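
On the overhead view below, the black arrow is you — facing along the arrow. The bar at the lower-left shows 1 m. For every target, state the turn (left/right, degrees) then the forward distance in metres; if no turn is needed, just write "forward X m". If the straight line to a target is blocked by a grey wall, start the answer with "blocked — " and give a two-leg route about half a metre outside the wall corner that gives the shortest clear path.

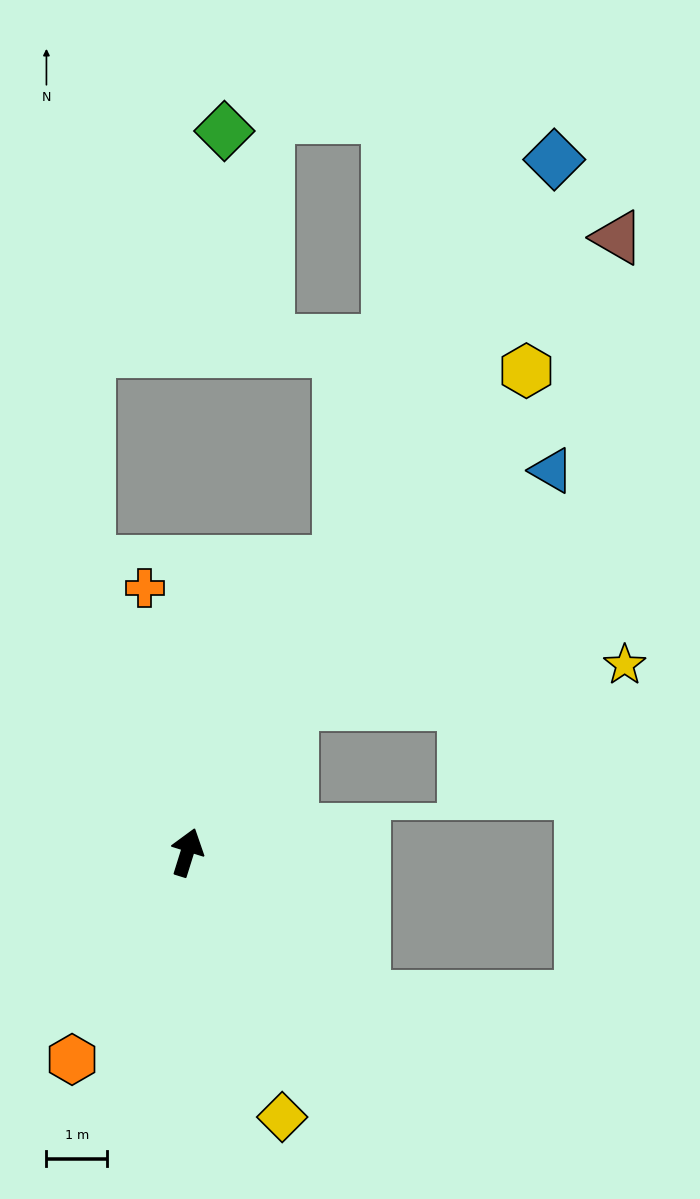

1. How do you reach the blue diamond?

turn right 11°, forward 13.0 m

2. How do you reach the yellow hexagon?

turn right 18°, forward 9.7 m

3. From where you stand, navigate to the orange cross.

turn left 26°, forward 4.4 m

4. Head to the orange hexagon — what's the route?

turn left 168°, forward 3.9 m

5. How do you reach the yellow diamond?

turn right 143°, forward 4.6 m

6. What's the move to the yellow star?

blocked — turn right 18°, forward 3.0 m, then turn right 48°, forward 5.5 m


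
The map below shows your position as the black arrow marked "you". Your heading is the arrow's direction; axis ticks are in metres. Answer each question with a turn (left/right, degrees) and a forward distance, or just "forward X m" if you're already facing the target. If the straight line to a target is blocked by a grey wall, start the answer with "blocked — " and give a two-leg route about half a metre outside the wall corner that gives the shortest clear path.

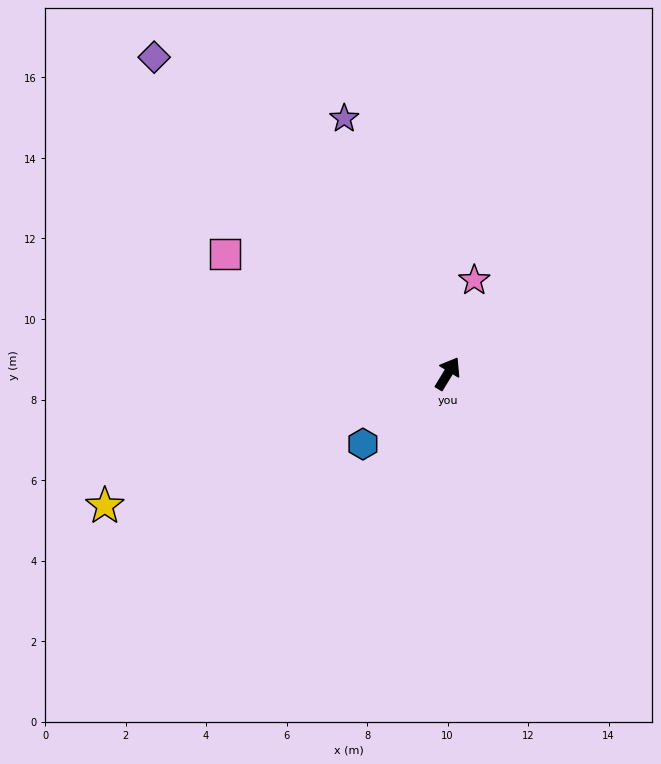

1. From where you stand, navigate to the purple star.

turn left 53°, forward 6.8 m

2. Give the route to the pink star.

turn left 15°, forward 2.4 m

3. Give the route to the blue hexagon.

turn left 161°, forward 2.7 m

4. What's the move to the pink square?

turn left 93°, forward 6.3 m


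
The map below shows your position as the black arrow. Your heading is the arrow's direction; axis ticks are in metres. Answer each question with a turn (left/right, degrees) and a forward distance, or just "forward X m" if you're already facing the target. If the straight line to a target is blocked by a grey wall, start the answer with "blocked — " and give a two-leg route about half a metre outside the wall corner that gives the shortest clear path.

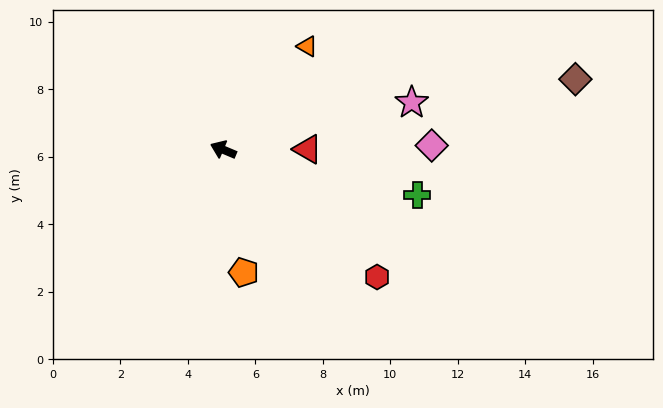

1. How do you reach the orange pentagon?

turn left 122°, forward 3.7 m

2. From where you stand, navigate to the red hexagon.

turn left 163°, forward 5.9 m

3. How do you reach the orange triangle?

turn right 106°, forward 3.9 m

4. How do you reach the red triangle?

turn right 157°, forward 2.5 m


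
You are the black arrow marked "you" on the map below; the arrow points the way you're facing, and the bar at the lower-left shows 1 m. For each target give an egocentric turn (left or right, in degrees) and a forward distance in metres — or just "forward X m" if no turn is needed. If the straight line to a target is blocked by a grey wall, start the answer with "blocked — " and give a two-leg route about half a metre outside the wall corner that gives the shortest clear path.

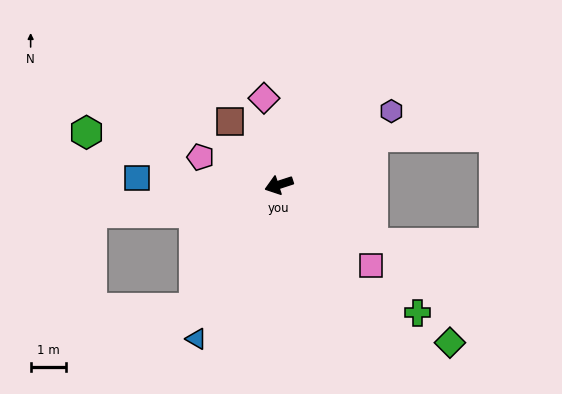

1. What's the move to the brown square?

turn right 70°, forward 2.3 m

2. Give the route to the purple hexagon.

turn right 165°, forward 3.8 m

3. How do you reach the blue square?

turn right 21°, forward 4.0 m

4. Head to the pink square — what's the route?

turn left 121°, forward 3.4 m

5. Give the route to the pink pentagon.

turn right 37°, forward 2.3 m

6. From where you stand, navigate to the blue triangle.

turn left 44°, forward 4.9 m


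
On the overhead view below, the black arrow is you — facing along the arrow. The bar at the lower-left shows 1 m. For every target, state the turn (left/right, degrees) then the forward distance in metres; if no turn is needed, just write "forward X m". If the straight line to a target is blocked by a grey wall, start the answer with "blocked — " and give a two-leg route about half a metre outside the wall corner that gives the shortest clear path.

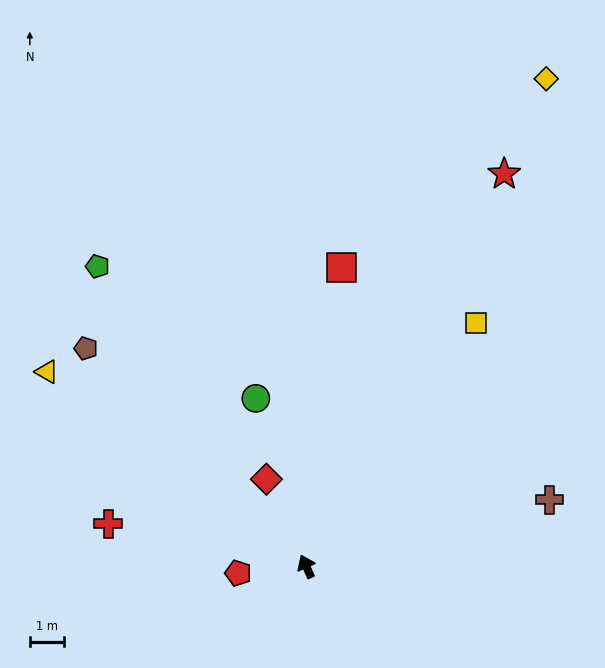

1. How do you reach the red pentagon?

turn left 72°, forward 2.0 m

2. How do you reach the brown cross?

turn right 99°, forward 7.4 m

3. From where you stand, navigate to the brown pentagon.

turn left 21°, forward 9.0 m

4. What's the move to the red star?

turn right 51°, forward 12.8 m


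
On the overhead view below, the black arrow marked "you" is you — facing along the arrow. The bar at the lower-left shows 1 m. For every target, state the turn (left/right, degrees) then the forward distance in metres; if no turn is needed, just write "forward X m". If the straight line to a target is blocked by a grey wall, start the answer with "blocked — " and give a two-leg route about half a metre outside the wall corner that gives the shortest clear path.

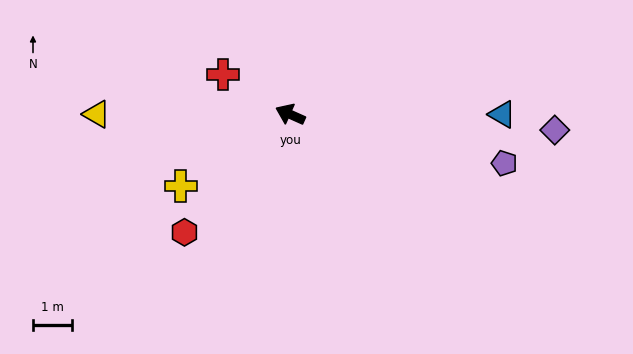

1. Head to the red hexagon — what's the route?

turn left 72°, forward 4.0 m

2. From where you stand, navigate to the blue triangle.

turn right 156°, forward 5.4 m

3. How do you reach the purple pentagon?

turn right 169°, forward 5.6 m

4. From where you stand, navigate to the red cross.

turn right 7°, forward 2.0 m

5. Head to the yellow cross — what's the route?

turn left 57°, forward 3.3 m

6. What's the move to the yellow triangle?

turn left 24°, forward 4.9 m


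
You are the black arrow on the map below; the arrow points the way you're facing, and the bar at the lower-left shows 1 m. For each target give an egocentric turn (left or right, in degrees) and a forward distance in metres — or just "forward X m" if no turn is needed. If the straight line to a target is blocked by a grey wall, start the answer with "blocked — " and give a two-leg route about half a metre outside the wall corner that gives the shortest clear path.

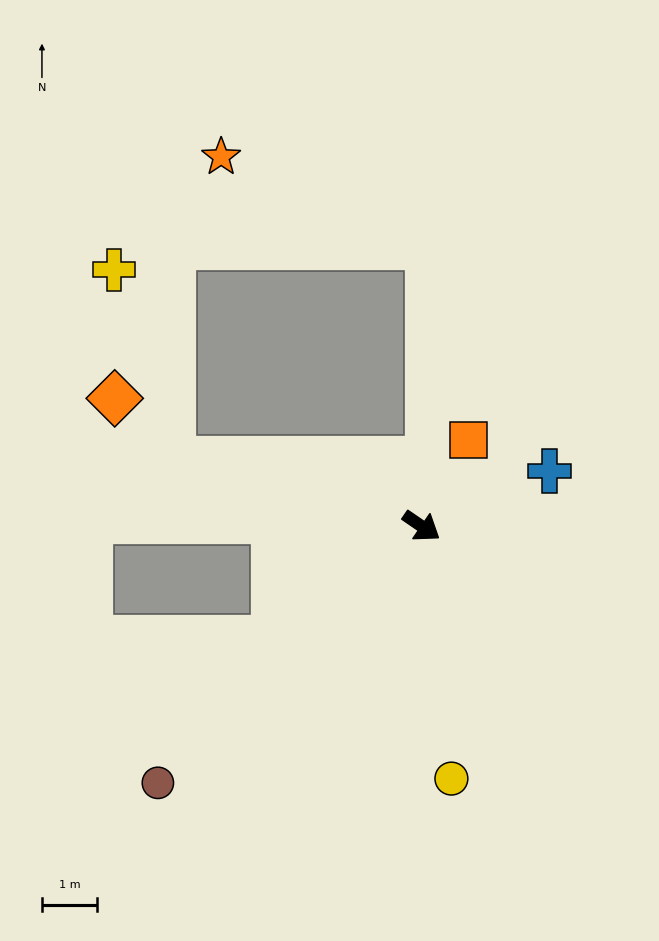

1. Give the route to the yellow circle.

turn right 49°, forward 4.6 m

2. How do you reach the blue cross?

turn left 58°, forward 2.5 m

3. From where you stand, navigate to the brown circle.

turn right 101°, forward 6.7 m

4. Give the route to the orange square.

turn left 96°, forward 1.8 m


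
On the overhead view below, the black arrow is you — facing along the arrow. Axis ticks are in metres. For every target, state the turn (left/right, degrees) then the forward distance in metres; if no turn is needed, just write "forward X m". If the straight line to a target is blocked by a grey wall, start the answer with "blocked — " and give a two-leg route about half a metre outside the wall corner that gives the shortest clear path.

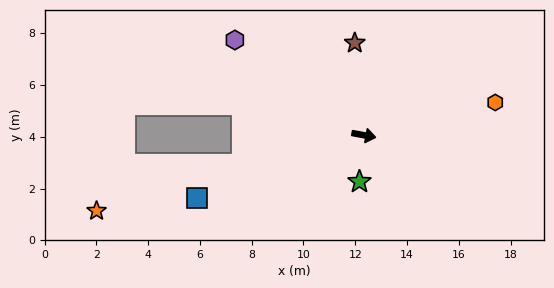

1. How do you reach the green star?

turn right 85°, forward 1.8 m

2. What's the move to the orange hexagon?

turn left 25°, forward 5.2 m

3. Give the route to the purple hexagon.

turn left 154°, forward 6.2 m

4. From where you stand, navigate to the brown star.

turn left 106°, forward 3.6 m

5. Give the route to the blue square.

turn right 149°, forward 6.9 m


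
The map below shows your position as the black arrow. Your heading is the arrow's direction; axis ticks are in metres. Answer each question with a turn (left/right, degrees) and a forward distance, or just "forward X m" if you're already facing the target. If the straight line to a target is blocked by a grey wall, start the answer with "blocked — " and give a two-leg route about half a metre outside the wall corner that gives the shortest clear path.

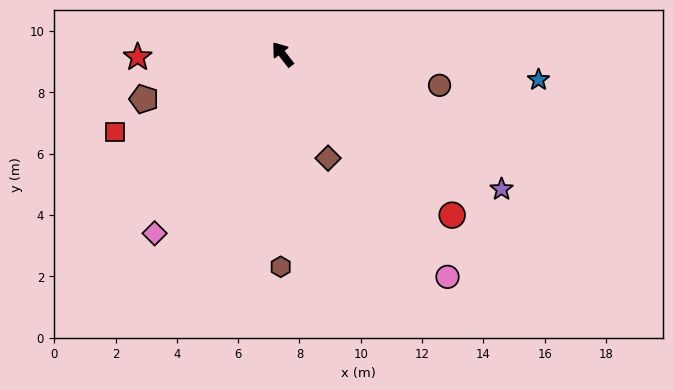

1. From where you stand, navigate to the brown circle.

turn right 139°, forward 5.2 m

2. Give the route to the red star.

turn left 53°, forward 4.7 m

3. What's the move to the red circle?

turn right 171°, forward 7.6 m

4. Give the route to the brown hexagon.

turn left 142°, forward 6.9 m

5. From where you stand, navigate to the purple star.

turn right 159°, forward 8.4 m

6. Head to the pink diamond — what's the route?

turn left 107°, forward 7.2 m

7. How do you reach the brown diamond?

turn left 166°, forward 3.7 m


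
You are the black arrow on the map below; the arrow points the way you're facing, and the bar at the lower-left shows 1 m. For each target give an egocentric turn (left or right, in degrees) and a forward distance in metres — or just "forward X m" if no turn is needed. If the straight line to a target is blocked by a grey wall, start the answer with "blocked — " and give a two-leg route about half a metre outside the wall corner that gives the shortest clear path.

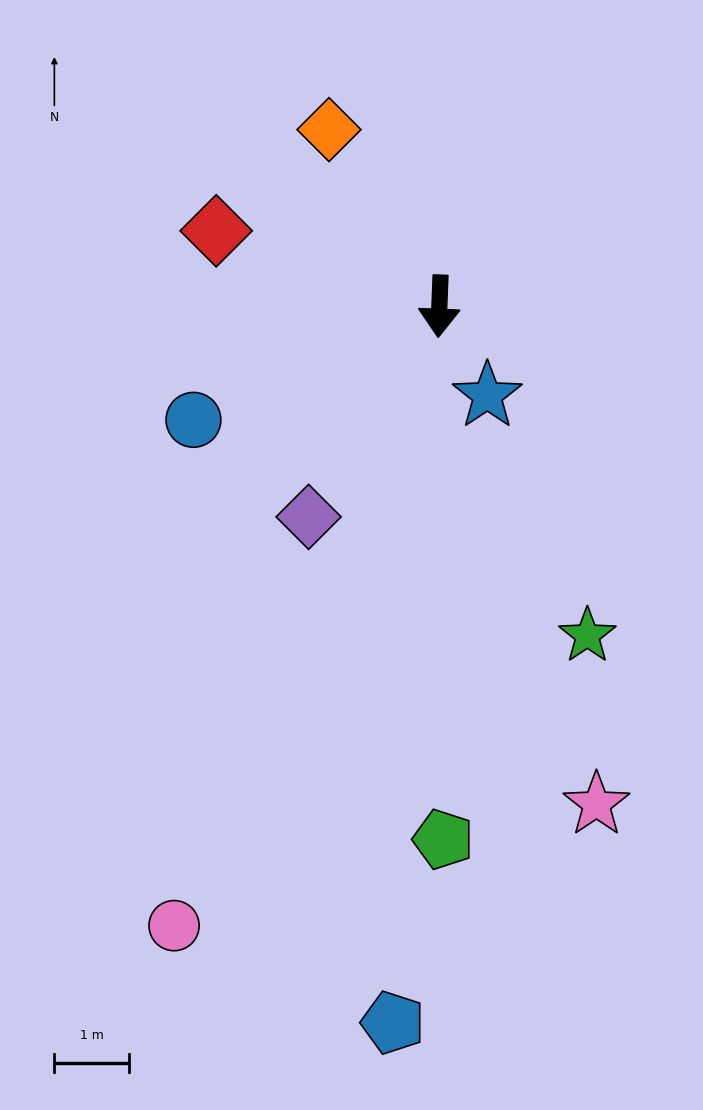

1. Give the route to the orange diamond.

turn right 146°, forward 2.8 m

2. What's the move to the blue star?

turn left 30°, forward 1.4 m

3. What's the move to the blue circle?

turn right 63°, forward 3.7 m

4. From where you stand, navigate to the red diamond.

turn right 107°, forward 3.2 m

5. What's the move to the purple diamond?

turn right 30°, forward 3.3 m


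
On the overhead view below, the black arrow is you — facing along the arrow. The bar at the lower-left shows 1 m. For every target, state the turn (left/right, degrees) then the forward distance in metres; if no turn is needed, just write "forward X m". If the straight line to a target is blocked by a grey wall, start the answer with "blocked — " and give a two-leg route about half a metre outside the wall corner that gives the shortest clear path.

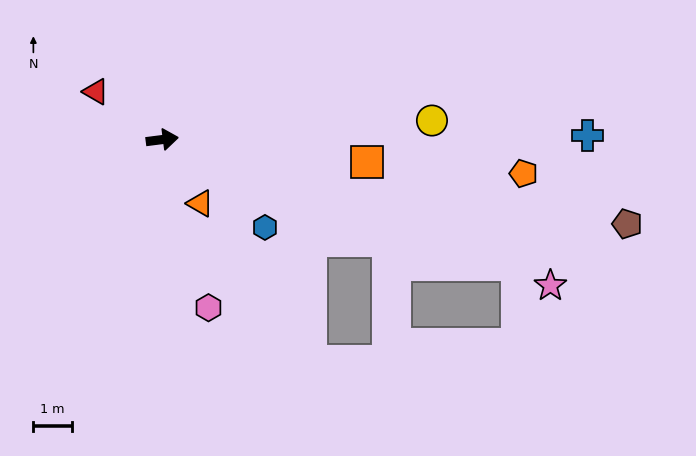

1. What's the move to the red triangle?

turn left 137°, forward 2.1 m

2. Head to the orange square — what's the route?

turn right 13°, forward 5.3 m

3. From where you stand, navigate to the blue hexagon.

turn right 48°, forward 3.5 m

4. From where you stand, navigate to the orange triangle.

turn right 66°, forward 1.9 m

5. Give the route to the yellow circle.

turn right 3°, forward 7.0 m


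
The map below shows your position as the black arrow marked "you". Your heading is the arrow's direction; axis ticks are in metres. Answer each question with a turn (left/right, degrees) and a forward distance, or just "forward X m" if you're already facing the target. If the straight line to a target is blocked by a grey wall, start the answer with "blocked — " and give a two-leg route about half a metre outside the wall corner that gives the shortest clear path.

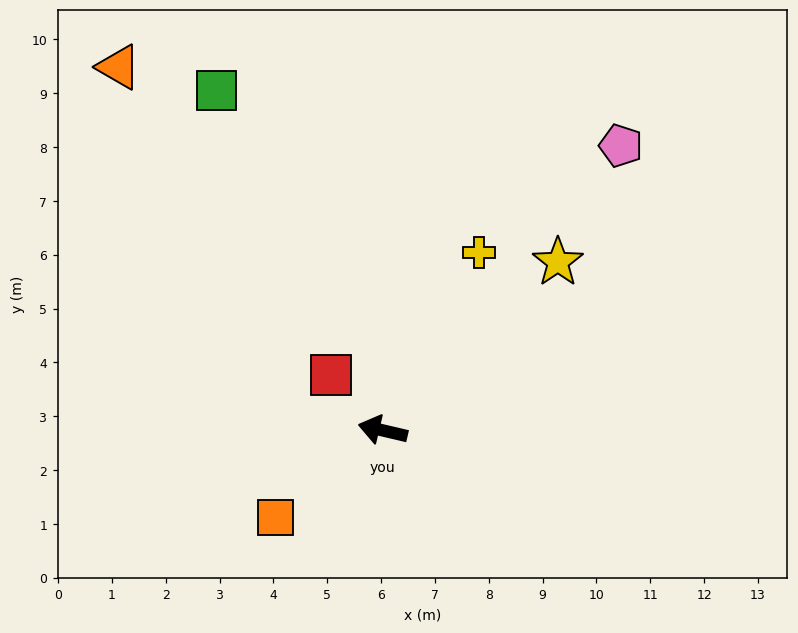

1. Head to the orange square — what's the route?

turn left 52°, forward 2.6 m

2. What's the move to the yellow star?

turn right 123°, forward 4.5 m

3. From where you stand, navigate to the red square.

turn right 34°, forward 1.4 m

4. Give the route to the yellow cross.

turn right 105°, forward 3.8 m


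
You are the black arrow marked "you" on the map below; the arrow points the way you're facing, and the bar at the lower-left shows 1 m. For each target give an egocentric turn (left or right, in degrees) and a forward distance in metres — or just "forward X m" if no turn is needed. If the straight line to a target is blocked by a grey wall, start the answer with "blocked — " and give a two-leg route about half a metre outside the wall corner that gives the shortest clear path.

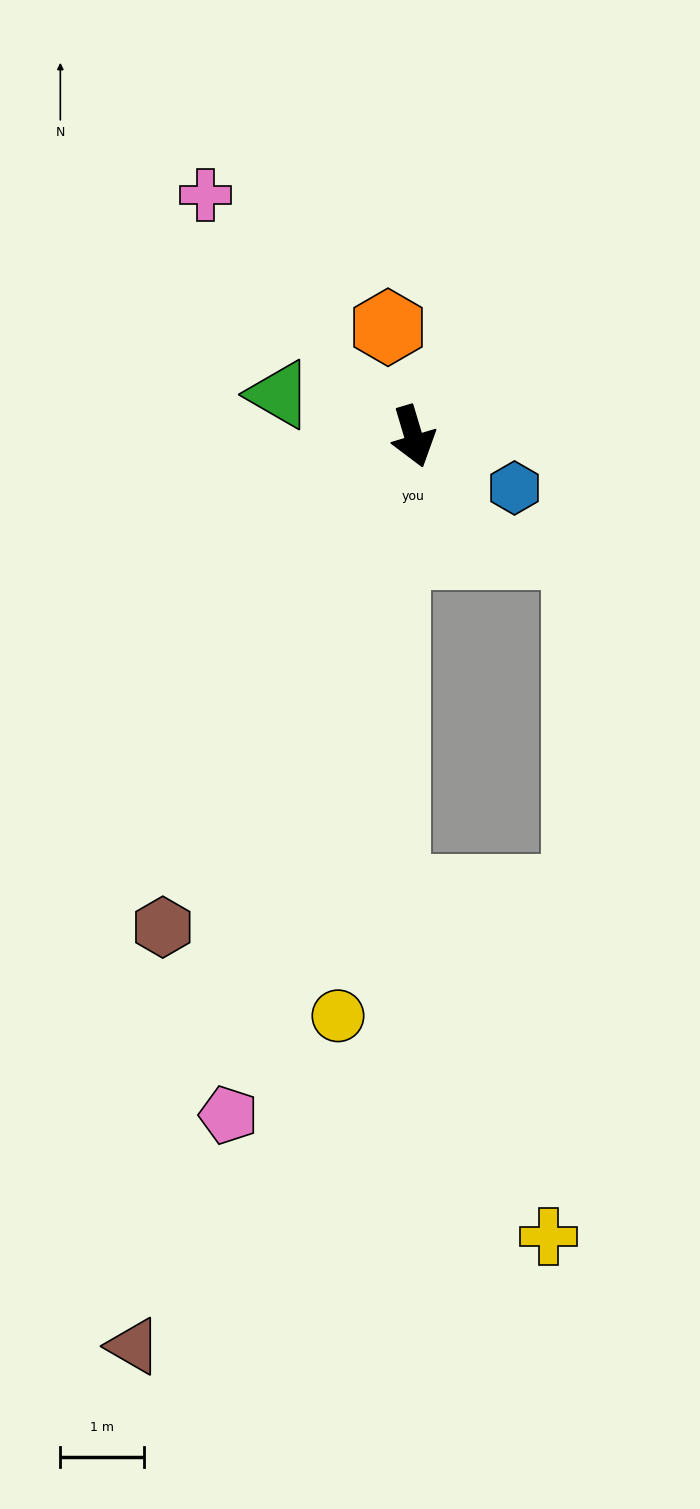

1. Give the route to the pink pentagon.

turn right 32°, forward 8.4 m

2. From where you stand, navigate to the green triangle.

turn right 124°, forward 1.7 m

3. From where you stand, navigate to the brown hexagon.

turn right 44°, forward 6.6 m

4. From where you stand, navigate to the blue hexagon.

turn left 46°, forward 1.4 m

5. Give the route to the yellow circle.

turn right 24°, forward 7.0 m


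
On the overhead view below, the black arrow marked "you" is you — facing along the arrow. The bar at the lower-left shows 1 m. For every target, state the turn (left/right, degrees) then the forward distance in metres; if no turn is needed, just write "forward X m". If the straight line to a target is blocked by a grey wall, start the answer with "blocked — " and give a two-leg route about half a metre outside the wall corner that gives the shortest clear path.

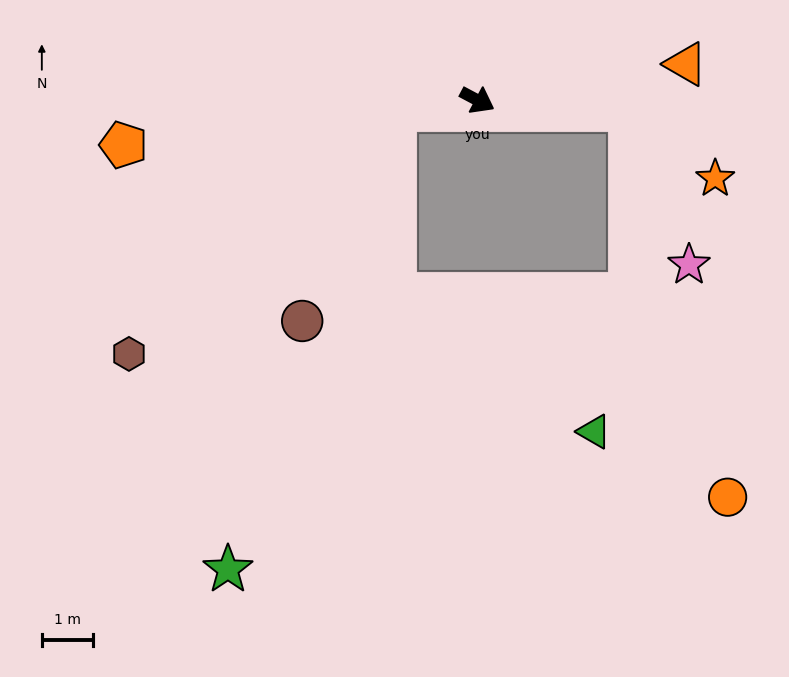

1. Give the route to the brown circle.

blocked — turn right 145°, forward 1.6 m, then turn left 59°, forward 4.5 m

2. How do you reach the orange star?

blocked — turn left 24°, forward 3.0 m, then turn right 35°, forward 2.1 m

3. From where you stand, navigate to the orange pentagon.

turn right 145°, forward 7.0 m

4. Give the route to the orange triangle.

turn left 38°, forward 4.1 m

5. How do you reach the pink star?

blocked — turn left 24°, forward 3.0 m, then turn right 65°, forward 3.3 m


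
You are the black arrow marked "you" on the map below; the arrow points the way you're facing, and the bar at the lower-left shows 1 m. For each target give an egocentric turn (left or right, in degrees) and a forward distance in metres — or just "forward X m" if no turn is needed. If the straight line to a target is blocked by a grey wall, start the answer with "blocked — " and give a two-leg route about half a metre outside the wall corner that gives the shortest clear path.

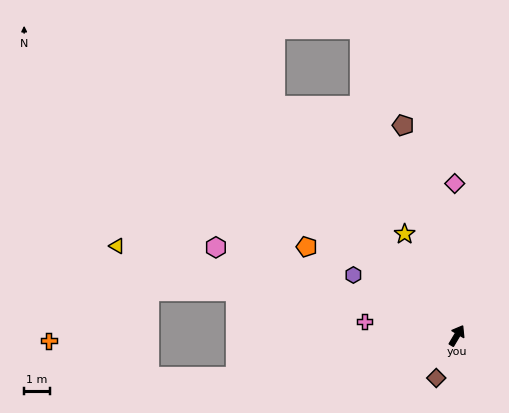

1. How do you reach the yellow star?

turn left 58°, forward 4.5 m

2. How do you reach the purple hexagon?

turn left 90°, forward 4.7 m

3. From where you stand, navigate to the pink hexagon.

turn left 101°, forward 10.1 m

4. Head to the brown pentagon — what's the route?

turn left 45°, forward 8.6 m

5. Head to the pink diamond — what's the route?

turn left 32°, forward 6.0 m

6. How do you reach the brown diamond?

turn right 175°, forward 1.9 m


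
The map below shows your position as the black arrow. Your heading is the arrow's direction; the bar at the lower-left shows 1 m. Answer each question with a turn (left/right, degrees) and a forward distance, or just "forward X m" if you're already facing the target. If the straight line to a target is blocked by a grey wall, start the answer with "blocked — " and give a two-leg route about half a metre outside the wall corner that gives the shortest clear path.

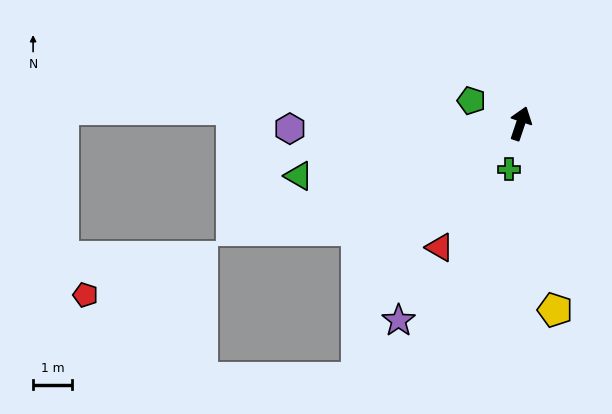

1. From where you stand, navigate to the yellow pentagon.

turn right 151°, forward 4.9 m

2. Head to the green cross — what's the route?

turn right 176°, forward 1.2 m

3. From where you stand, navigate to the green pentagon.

turn left 84°, forward 1.4 m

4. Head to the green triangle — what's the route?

turn left 122°, forward 5.9 m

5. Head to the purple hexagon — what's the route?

turn left 110°, forward 6.0 m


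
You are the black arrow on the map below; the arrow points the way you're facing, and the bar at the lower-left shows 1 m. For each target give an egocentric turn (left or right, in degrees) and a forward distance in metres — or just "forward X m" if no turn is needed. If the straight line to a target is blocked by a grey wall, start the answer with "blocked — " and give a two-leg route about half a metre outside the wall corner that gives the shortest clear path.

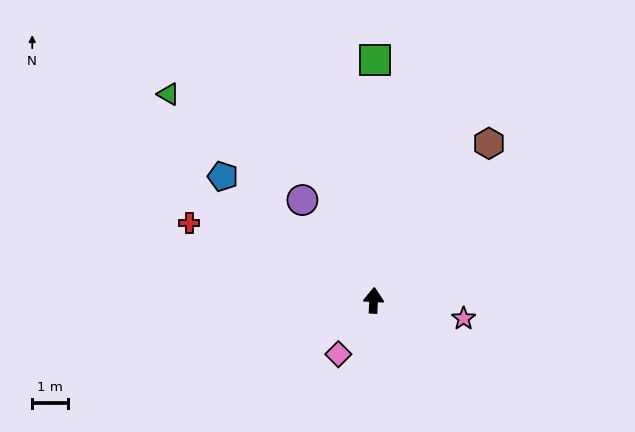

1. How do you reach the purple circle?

turn left 38°, forward 3.4 m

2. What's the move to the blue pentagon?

turn left 54°, forward 5.4 m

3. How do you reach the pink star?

turn right 98°, forward 2.6 m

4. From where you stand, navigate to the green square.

turn left 3°, forward 6.7 m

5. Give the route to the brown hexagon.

turn right 33°, forward 5.4 m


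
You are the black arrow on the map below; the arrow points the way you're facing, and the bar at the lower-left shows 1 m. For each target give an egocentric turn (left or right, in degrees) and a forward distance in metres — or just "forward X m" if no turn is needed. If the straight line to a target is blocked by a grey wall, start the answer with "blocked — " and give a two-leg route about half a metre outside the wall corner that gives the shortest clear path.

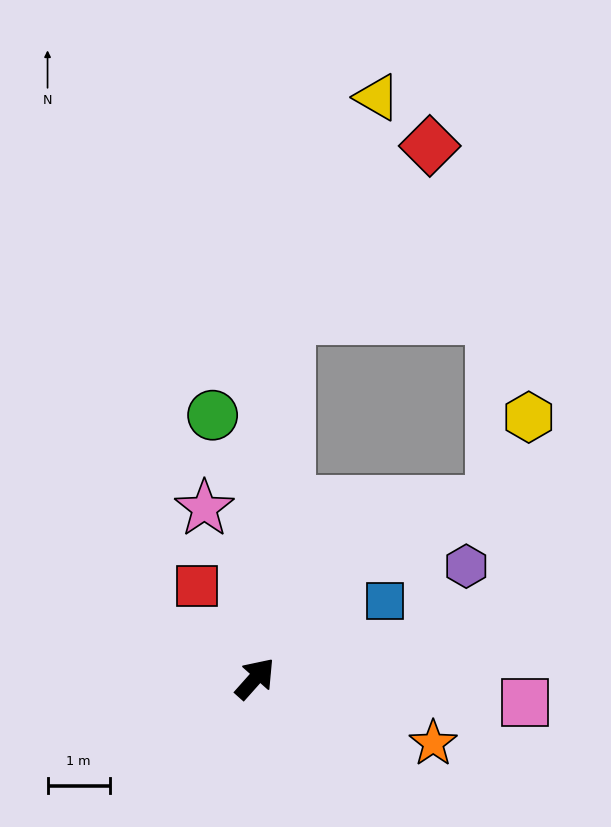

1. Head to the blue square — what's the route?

turn right 17°, forward 2.4 m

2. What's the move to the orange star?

turn right 68°, forward 3.0 m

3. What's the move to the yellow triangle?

blocked — turn left 36°, forward 5.8 m, then turn right 16°, forward 3.8 m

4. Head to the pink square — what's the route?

turn right 53°, forward 4.4 m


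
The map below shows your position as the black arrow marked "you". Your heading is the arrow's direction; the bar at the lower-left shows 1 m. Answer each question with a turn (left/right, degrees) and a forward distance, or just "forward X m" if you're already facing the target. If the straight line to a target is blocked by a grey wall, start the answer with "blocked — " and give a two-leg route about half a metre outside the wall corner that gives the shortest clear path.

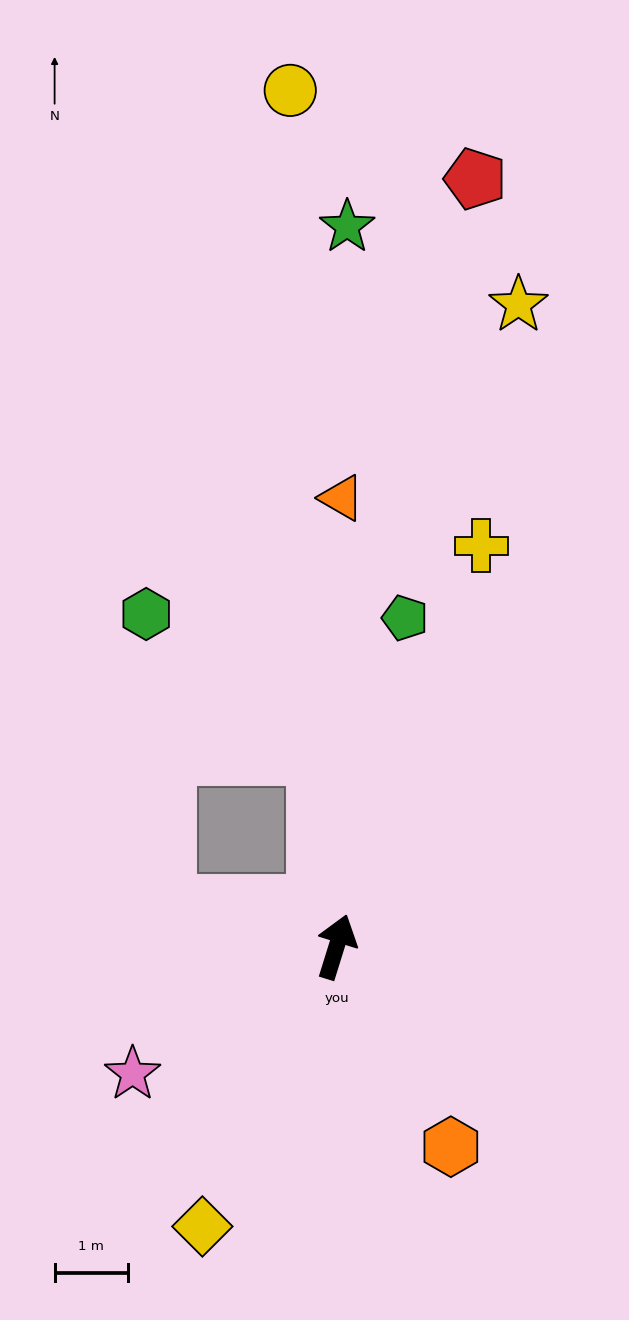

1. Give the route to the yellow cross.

turn right 3°, forward 5.8 m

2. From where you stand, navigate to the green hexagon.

blocked — turn left 23°, forward 2.6 m, then turn left 45°, forward 3.0 m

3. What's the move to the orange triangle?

turn left 17°, forward 6.1 m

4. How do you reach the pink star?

turn left 139°, forward 3.3 m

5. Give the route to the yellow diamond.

turn left 172°, forward 4.2 m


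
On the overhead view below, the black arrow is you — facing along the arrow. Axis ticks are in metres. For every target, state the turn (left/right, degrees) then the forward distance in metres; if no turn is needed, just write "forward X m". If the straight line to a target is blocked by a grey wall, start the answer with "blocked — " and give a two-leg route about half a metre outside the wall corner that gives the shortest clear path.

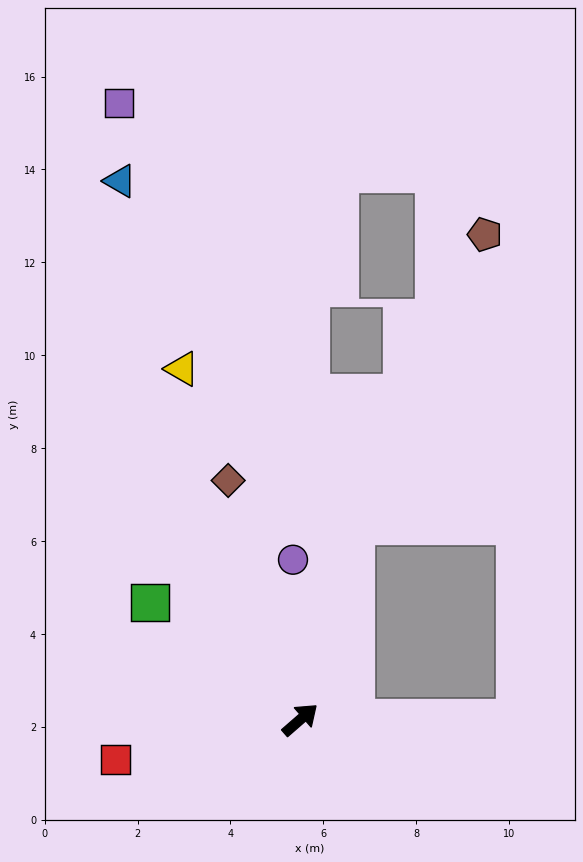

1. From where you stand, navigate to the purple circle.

turn left 52°, forward 3.4 m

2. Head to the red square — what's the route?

turn left 151°, forward 4.1 m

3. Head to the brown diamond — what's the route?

turn left 66°, forward 5.4 m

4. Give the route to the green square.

turn left 101°, forward 4.1 m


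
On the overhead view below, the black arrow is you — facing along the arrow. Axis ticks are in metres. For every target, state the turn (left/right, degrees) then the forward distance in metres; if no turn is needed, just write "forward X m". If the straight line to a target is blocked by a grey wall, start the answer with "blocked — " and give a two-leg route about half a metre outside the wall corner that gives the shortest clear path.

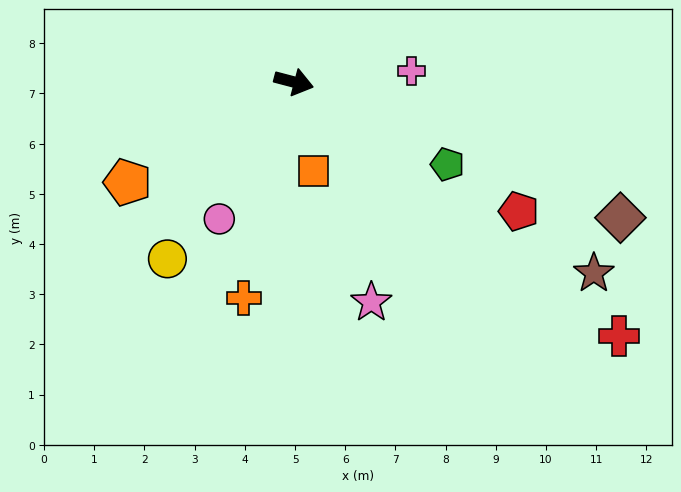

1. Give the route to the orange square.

turn right 63°, forward 1.8 m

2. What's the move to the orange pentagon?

turn right 134°, forward 3.9 m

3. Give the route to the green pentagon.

turn right 14°, forward 3.5 m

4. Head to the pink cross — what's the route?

turn left 20°, forward 2.4 m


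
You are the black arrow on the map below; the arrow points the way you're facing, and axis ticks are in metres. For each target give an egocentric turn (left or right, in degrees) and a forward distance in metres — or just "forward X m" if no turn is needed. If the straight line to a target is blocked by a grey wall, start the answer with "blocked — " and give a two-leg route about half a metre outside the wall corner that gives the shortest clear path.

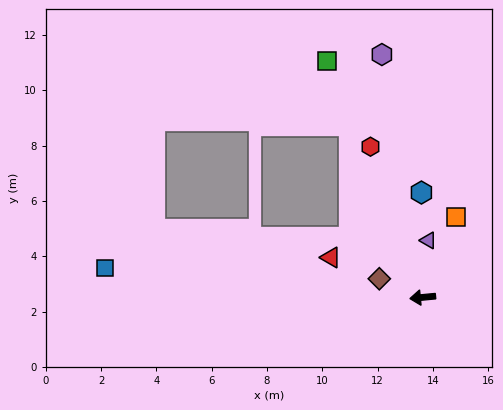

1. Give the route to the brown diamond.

turn right 29°, forward 1.7 m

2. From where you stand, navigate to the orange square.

turn right 118°, forward 3.1 m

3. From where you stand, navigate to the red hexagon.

turn right 76°, forward 5.8 m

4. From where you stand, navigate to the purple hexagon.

turn right 86°, forward 8.9 m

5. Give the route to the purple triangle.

turn right 101°, forward 2.1 m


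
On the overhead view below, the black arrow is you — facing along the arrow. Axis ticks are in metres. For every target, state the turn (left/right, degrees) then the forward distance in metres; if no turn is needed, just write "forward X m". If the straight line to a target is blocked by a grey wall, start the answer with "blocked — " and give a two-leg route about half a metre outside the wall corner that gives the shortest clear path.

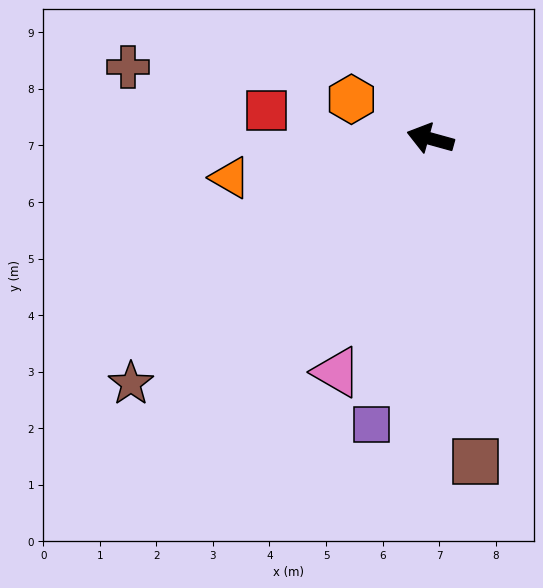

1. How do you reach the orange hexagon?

turn right 11°, forward 1.6 m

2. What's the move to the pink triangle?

turn left 84°, forward 4.4 m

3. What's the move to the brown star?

turn left 55°, forward 6.8 m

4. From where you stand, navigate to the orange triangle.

turn left 26°, forward 3.6 m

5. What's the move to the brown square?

turn left 113°, forward 5.8 m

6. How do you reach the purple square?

turn left 94°, forward 5.1 m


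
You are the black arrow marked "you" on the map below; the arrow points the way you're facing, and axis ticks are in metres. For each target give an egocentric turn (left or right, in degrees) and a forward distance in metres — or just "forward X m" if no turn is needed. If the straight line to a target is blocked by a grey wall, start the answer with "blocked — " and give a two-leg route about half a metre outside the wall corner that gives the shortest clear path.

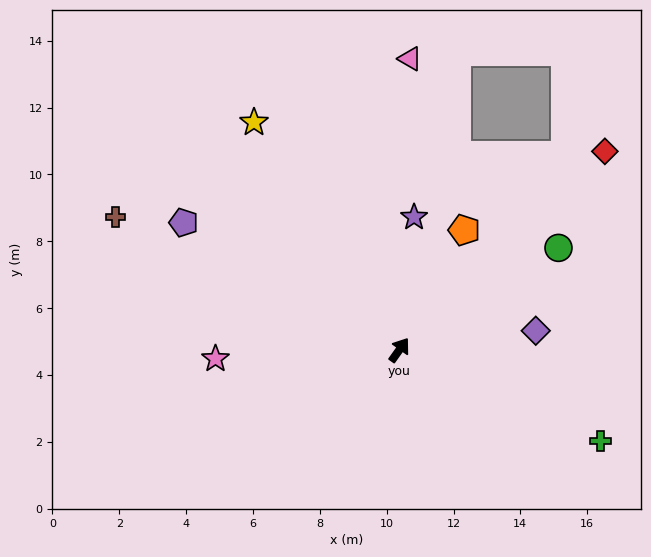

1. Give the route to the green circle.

turn right 22°, forward 5.7 m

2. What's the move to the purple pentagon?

turn left 95°, forward 7.5 m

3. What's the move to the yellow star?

turn left 68°, forward 8.1 m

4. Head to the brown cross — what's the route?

turn left 100°, forward 9.4 m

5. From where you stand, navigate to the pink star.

turn left 128°, forward 5.5 m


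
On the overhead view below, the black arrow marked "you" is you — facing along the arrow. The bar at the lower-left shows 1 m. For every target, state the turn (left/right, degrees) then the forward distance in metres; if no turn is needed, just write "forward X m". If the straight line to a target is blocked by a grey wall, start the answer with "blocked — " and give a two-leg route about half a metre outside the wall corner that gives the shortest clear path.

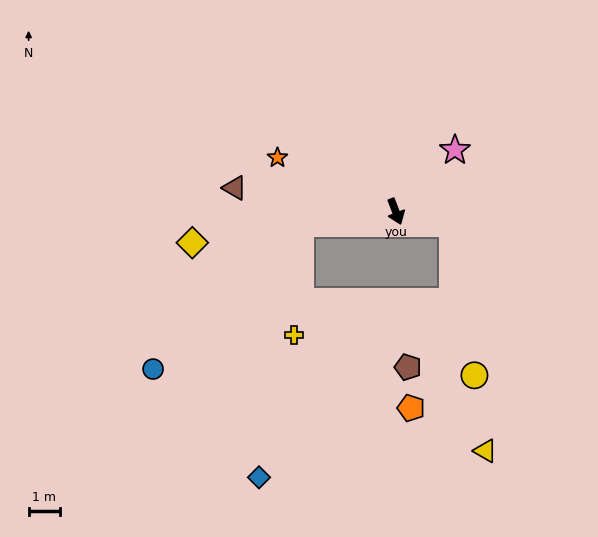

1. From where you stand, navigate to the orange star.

turn right 135°, forward 4.2 m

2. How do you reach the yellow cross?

blocked — turn right 103°, forward 3.1 m, then turn left 78°, forward 3.6 m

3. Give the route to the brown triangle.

turn right 119°, forward 5.2 m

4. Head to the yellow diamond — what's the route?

turn right 102°, forward 6.6 m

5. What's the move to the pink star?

turn left 115°, forward 2.7 m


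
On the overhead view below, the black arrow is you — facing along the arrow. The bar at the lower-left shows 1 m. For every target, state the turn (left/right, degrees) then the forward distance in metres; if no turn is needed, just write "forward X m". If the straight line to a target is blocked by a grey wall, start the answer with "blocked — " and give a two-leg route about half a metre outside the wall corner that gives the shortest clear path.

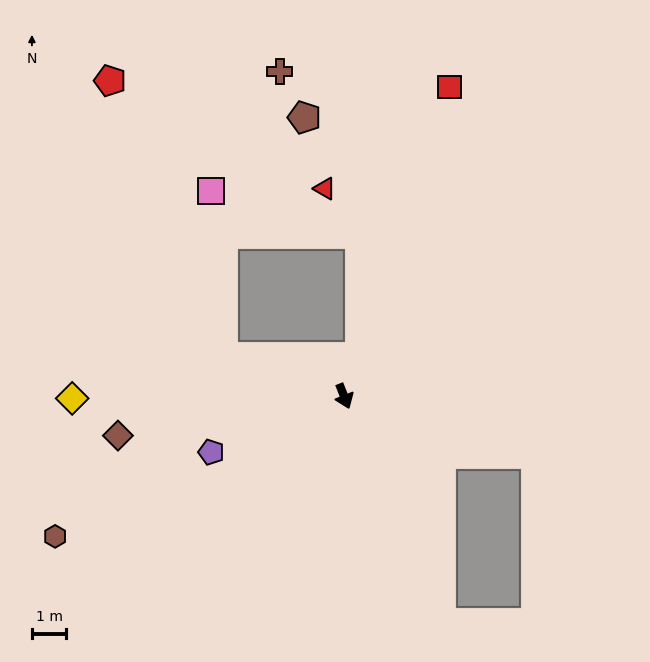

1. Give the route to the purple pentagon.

turn right 89°, forward 4.2 m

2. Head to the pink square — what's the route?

blocked — turn right 130°, forward 3.7 m, then turn right 67°, forward 4.8 m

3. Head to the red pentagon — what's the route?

blocked — turn right 130°, forward 3.7 m, then turn right 49°, forward 8.6 m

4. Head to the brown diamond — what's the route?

turn right 102°, forward 6.6 m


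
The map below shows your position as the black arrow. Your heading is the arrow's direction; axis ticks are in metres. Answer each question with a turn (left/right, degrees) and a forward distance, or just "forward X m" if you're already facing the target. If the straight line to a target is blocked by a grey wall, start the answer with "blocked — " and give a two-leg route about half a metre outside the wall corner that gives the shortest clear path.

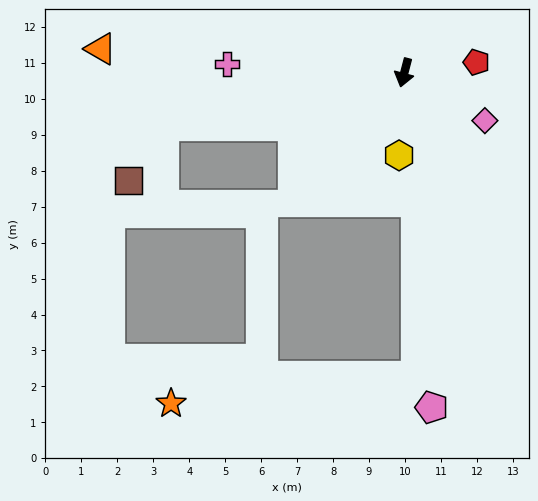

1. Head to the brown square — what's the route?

blocked — turn right 63°, forward 6.9 m, then turn left 44°, forward 1.8 m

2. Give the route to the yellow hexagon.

turn left 11°, forward 2.3 m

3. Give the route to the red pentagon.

turn left 113°, forward 2.0 m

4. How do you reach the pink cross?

turn right 78°, forward 4.9 m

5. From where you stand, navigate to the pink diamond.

turn left 74°, forward 2.6 m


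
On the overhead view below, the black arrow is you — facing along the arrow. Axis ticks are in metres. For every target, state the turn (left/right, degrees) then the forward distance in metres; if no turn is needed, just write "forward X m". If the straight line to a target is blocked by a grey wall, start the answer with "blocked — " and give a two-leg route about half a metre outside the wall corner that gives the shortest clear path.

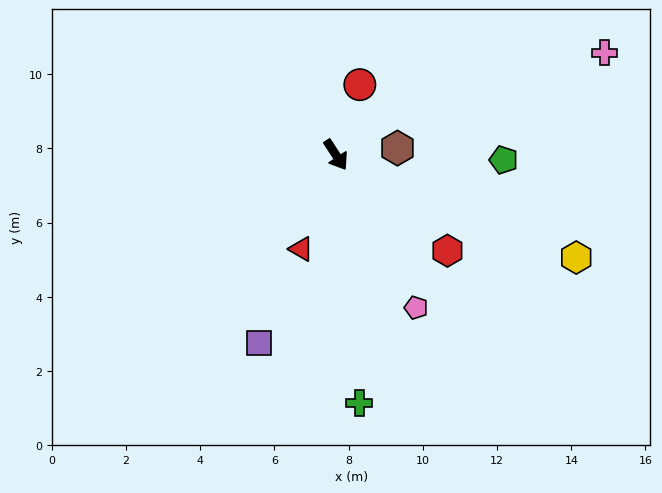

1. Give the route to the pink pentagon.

turn right 5°, forward 4.7 m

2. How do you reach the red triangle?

turn right 53°, forward 2.7 m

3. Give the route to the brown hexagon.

turn left 63°, forward 1.7 m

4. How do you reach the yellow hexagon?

turn left 34°, forward 7.0 m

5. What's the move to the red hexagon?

turn left 16°, forward 4.0 m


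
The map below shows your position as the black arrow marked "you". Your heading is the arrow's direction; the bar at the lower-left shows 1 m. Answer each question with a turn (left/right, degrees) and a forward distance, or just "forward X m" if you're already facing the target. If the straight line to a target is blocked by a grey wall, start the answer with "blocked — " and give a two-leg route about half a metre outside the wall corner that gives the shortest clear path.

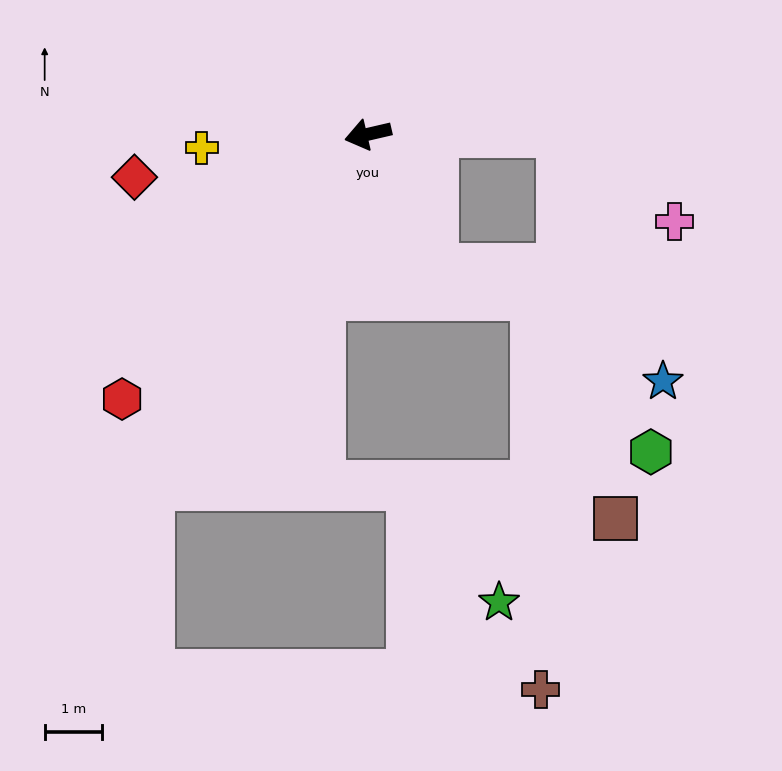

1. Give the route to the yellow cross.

turn right 8°, forward 2.9 m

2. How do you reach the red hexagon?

turn left 34°, forward 6.3 m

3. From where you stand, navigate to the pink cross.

blocked — turn left 167°, forward 3.4 m, then turn right 38°, forward 2.5 m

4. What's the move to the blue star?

blocked — turn left 167°, forward 3.4 m, then turn right 68°, forward 4.7 m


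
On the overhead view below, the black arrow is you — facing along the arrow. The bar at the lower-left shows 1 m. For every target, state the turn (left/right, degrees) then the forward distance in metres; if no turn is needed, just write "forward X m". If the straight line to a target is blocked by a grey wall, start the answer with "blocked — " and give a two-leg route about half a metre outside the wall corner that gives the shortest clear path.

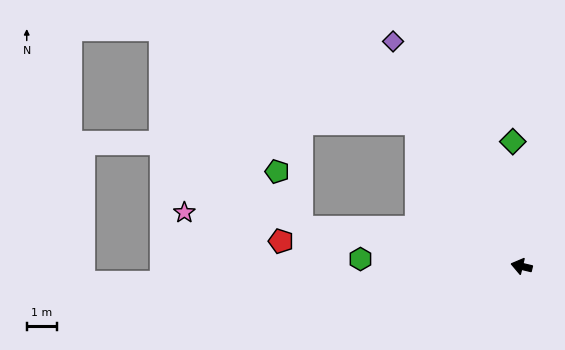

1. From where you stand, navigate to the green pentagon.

blocked — turn left 4°, forward 7.5 m, then turn right 59°, forward 2.0 m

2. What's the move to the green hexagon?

turn left 11°, forward 5.4 m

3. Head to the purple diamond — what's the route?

turn right 47°, forward 8.7 m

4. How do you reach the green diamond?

turn right 73°, forward 4.2 m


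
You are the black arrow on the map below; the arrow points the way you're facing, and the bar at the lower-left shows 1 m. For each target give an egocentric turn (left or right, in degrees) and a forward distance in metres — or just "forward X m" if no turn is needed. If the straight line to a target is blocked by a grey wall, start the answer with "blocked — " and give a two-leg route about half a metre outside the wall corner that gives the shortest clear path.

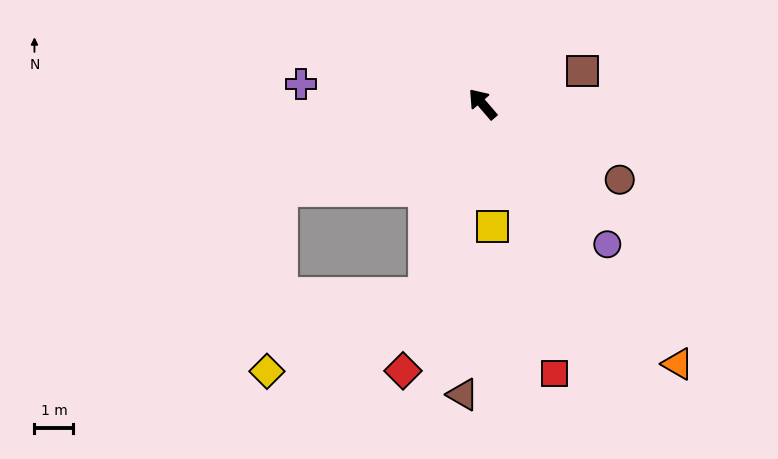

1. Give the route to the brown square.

turn right 113°, forward 2.7 m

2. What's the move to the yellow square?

turn left 144°, forward 3.2 m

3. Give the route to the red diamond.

turn left 123°, forward 7.2 m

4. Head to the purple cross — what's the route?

turn left 43°, forward 4.7 m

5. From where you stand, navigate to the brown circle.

turn right 160°, forward 4.0 m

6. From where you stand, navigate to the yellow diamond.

blocked — turn left 122°, forward 5.1 m, then turn right 46°, forward 4.5 m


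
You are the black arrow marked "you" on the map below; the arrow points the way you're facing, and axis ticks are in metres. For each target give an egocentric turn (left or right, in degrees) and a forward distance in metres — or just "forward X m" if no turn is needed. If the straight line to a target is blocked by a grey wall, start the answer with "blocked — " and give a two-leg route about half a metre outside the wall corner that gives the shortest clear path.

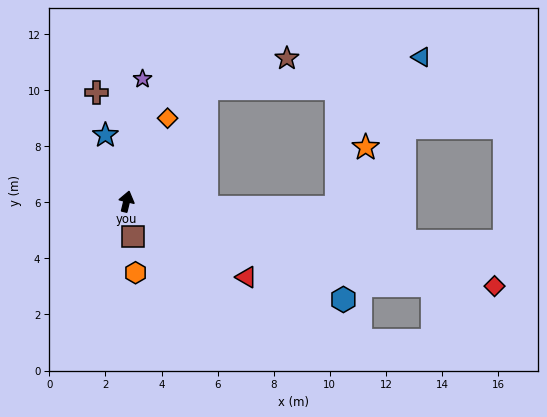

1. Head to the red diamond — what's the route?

turn right 89°, forward 13.5 m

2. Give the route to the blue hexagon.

turn right 101°, forward 8.5 m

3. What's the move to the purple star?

turn left 6°, forward 4.4 m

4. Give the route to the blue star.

turn left 31°, forward 2.5 m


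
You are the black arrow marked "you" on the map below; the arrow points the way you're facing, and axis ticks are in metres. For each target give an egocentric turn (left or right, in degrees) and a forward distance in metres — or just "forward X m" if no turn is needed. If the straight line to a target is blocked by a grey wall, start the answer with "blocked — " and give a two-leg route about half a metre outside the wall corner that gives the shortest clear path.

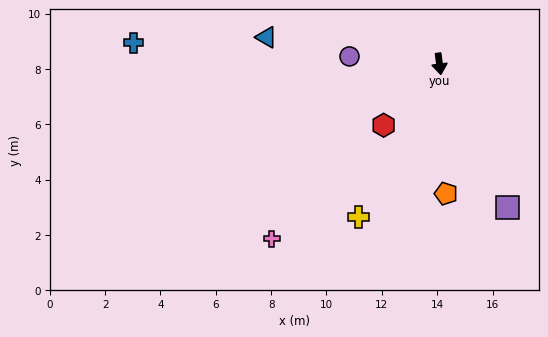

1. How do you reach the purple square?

turn left 18°, forward 5.8 m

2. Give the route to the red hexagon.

turn right 50°, forward 3.0 m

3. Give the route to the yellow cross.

turn right 35°, forward 6.3 m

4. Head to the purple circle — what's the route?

turn right 102°, forward 3.3 m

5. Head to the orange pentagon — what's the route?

turn right 5°, forward 4.7 m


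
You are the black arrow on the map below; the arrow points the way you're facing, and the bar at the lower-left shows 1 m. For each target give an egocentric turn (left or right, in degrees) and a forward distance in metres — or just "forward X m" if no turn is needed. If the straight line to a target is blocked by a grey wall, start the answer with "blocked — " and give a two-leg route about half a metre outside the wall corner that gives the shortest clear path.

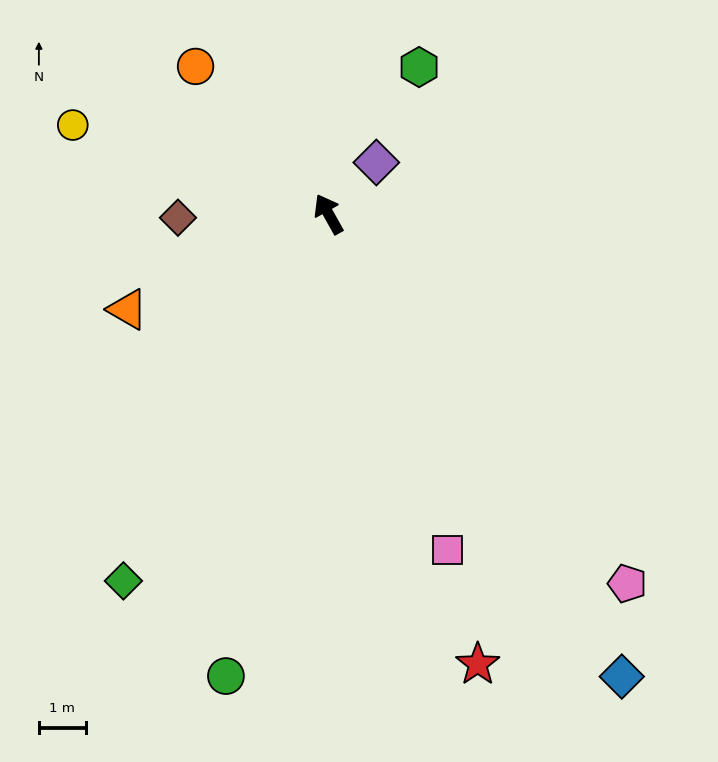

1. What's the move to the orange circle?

turn left 13°, forward 4.2 m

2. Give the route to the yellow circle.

turn left 42°, forward 5.8 m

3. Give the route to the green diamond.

turn left 122°, forward 9.0 m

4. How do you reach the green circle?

turn left 138°, forward 10.1 m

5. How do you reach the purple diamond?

turn right 72°, forward 1.5 m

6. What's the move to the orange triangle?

turn left 86°, forward 4.7 m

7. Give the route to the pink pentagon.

turn right 170°, forward 10.1 m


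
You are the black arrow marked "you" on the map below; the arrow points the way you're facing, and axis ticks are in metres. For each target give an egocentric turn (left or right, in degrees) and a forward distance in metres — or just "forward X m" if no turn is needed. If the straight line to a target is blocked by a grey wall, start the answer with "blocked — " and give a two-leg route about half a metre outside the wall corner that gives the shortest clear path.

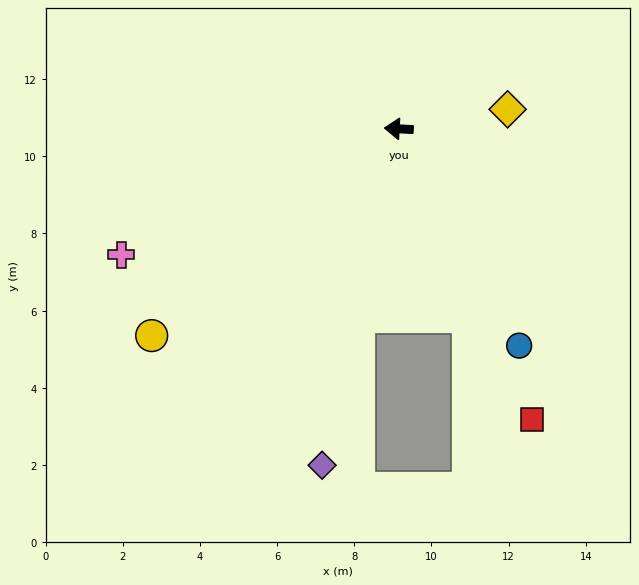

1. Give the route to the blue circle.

turn left 122°, forward 6.4 m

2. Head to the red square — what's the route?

turn left 118°, forward 8.3 m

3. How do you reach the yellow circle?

turn left 43°, forward 8.3 m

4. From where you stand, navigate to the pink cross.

turn left 28°, forward 7.9 m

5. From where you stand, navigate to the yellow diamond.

turn right 167°, forward 2.9 m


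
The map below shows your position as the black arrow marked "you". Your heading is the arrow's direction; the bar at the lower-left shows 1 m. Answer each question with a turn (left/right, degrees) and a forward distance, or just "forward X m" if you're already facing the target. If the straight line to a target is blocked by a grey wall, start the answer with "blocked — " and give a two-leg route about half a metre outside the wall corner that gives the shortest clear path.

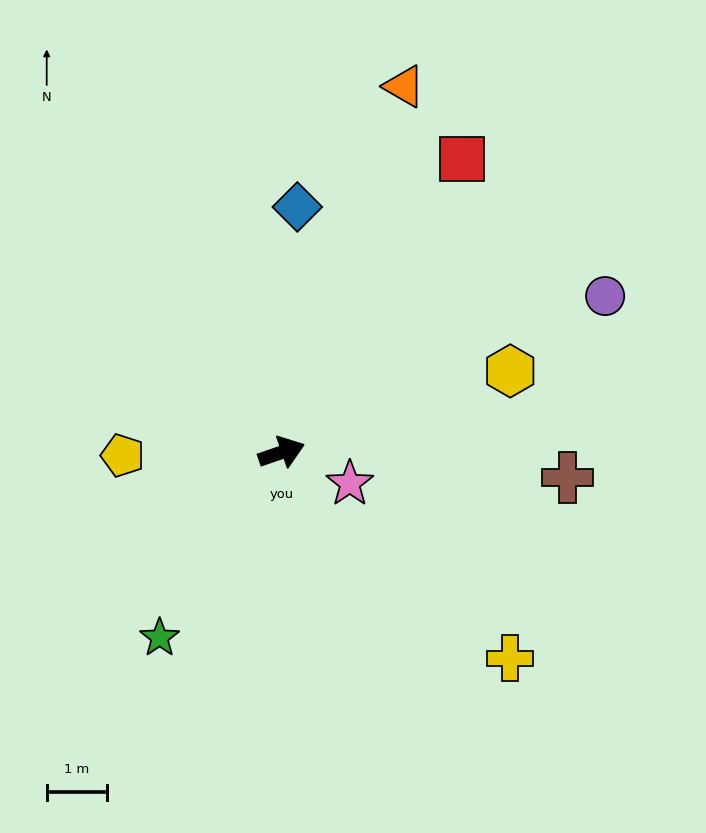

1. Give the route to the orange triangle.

turn left 53°, forward 6.4 m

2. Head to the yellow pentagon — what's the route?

turn left 162°, forward 2.6 m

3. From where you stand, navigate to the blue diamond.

turn left 67°, forward 4.1 m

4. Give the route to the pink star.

turn right 43°, forward 1.2 m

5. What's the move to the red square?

turn left 39°, forward 5.7 m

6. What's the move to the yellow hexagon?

forward 4.0 m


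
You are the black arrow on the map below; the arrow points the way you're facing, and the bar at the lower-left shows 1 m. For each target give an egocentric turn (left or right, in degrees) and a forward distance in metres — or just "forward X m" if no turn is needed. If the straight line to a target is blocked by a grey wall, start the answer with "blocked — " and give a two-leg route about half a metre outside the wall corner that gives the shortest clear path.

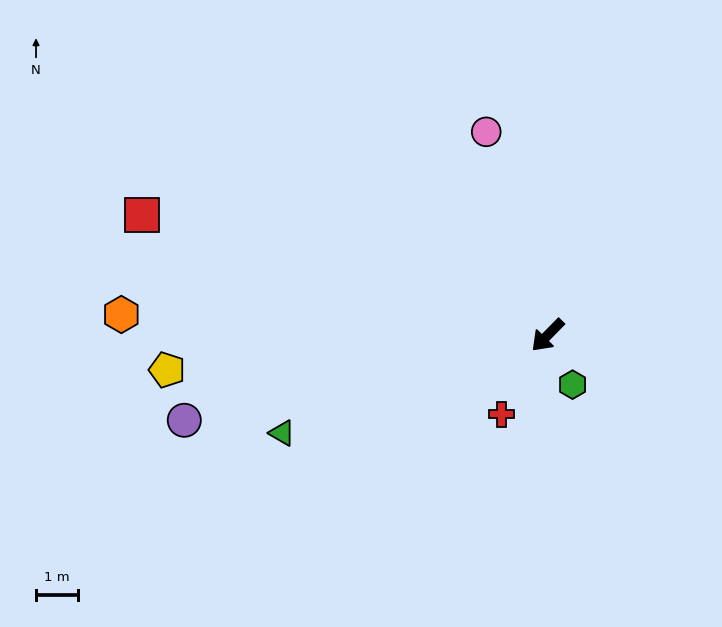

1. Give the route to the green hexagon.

turn left 71°, forward 1.3 m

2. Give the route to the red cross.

turn left 14°, forward 2.2 m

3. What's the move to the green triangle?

turn right 25°, forward 6.7 m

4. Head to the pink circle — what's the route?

turn right 119°, forward 5.0 m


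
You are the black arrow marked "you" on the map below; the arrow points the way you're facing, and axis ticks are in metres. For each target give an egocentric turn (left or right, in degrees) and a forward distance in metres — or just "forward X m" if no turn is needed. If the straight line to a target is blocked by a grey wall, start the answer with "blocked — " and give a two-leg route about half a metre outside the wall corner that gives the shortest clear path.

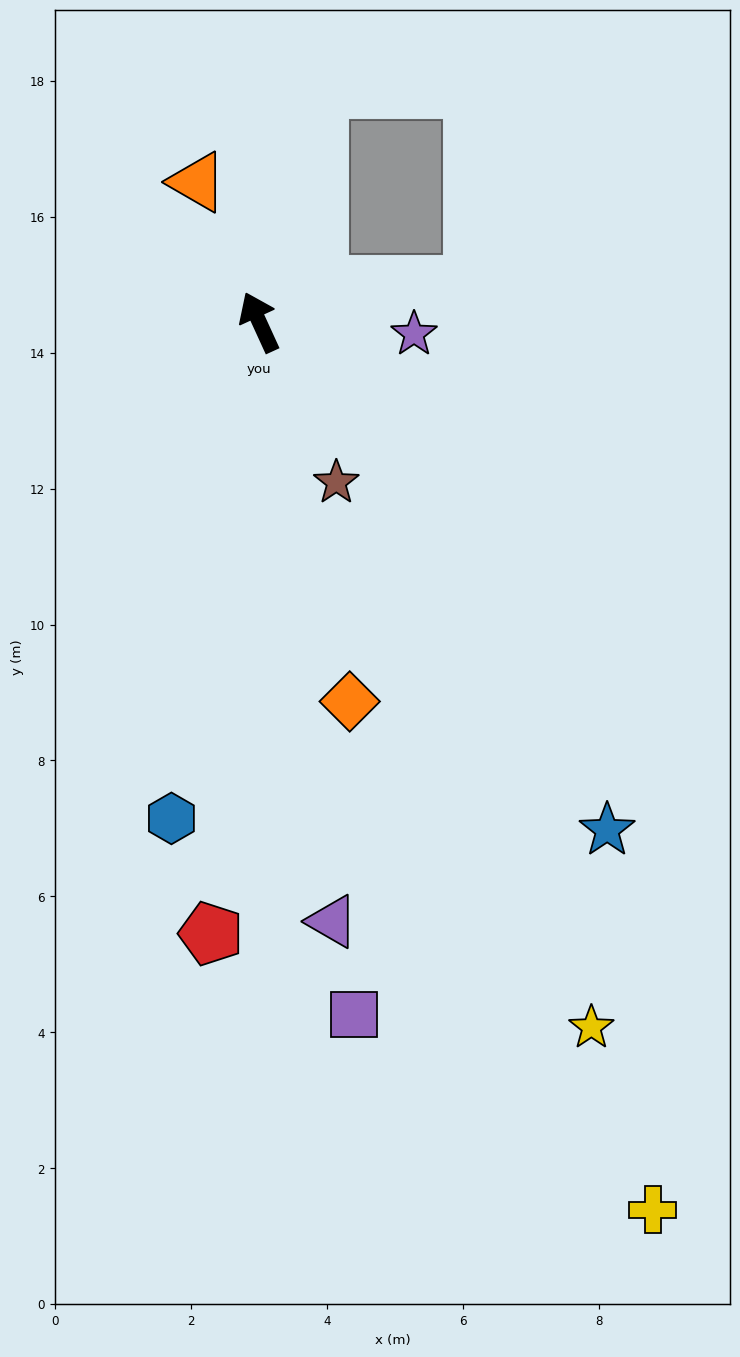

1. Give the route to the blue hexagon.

turn left 145°, forward 7.4 m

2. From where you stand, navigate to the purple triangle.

turn left 162°, forward 8.9 m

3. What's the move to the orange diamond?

turn left 169°, forward 5.7 m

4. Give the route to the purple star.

turn right 119°, forward 2.3 m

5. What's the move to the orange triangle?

forward 2.3 m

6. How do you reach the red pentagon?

turn left 151°, forward 9.0 m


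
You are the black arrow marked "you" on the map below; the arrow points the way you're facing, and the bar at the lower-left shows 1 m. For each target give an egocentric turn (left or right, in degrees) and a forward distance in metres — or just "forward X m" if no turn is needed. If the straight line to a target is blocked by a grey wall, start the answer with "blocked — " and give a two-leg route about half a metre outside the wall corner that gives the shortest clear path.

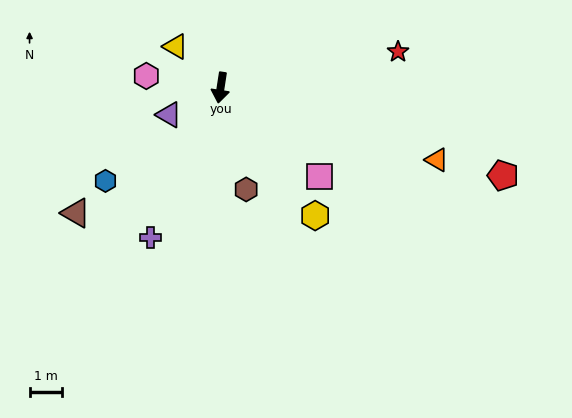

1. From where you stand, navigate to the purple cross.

turn right 16°, forward 5.0 m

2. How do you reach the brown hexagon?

turn left 23°, forward 3.2 m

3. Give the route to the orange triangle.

turn left 80°, forward 7.0 m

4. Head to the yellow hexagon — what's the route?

turn left 45°, forward 4.9 m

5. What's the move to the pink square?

turn left 57°, forward 4.1 m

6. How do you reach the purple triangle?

turn right 54°, forward 1.8 m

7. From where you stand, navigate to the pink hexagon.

turn right 90°, forward 2.3 m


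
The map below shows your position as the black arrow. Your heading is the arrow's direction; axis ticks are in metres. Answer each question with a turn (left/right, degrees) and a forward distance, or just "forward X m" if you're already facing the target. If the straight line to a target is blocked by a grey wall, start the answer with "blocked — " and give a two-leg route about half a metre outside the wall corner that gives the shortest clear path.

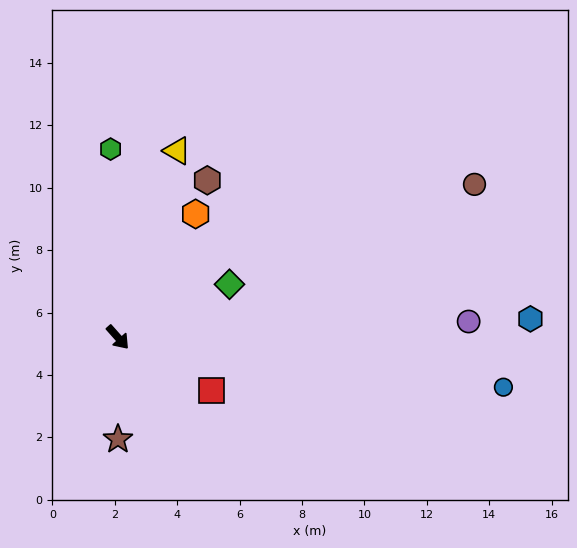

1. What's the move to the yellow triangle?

turn left 121°, forward 6.3 m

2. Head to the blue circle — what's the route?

turn left 41°, forward 12.5 m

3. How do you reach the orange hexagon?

turn left 106°, forward 4.7 m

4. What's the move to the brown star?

turn right 41°, forward 3.3 m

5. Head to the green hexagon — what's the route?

turn left 141°, forward 6.0 m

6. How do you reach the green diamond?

turn left 74°, forward 4.0 m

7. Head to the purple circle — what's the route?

turn left 51°, forward 11.3 m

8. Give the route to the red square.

turn left 19°, forward 3.4 m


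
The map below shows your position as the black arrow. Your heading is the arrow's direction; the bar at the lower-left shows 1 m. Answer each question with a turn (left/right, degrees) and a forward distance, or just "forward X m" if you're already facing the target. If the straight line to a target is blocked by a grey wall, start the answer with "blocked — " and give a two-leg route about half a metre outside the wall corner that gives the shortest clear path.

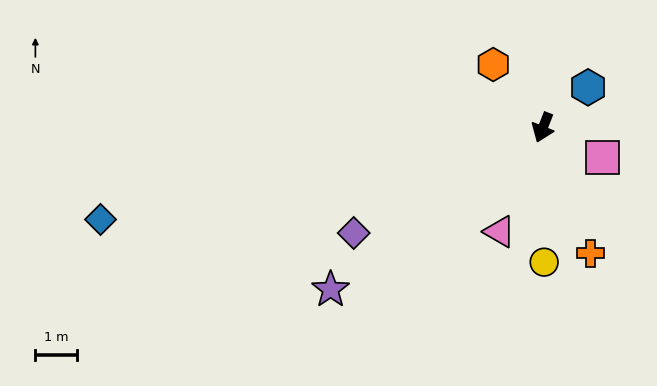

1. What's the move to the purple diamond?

turn right 39°, forward 5.2 m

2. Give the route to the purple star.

turn right 31°, forward 6.4 m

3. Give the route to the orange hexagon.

turn right 120°, forward 1.9 m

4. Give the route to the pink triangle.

forward 2.7 m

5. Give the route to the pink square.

turn left 85°, forward 1.6 m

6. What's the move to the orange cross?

turn left 42°, forward 3.2 m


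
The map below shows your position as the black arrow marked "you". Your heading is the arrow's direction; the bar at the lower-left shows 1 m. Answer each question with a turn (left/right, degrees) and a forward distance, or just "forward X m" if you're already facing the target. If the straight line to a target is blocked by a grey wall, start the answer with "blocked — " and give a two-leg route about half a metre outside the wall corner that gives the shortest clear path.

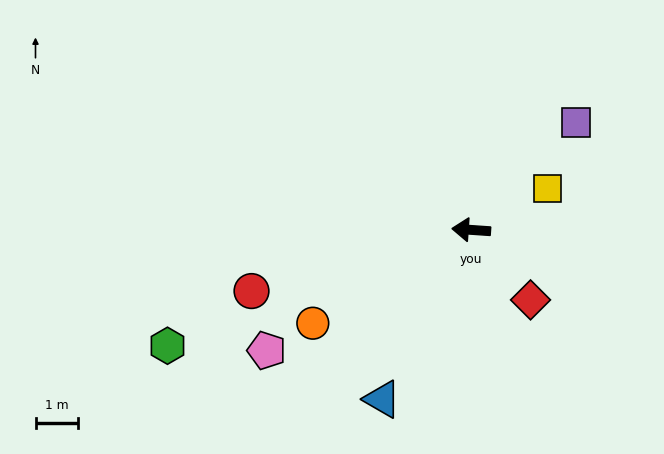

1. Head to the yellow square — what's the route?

turn right 148°, forward 2.0 m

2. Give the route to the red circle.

turn left 19°, forward 5.3 m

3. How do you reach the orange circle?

turn left 34°, forward 4.3 m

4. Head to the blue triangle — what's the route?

turn left 66°, forward 4.5 m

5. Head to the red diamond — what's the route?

turn left 134°, forward 2.1 m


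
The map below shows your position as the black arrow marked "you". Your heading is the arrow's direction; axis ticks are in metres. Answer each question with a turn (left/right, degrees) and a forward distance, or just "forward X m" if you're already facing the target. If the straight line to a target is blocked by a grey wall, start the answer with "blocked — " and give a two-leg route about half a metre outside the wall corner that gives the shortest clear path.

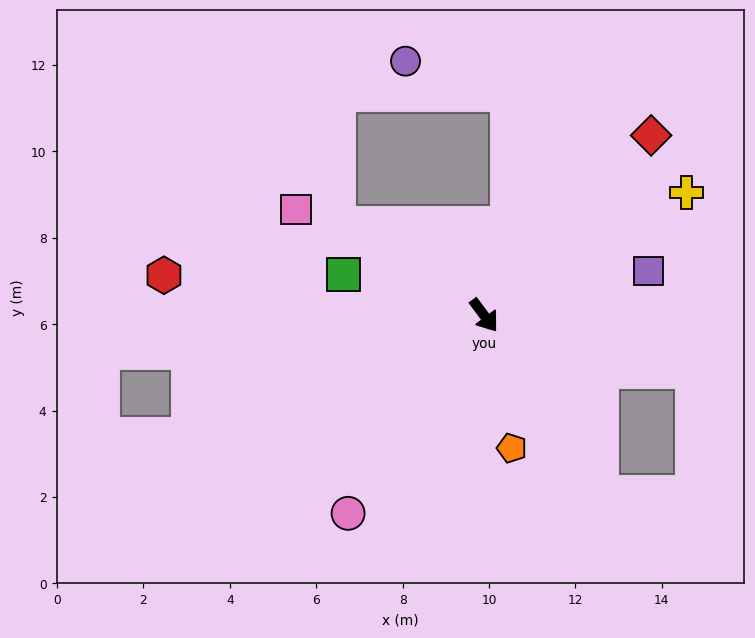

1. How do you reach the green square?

turn right 143°, forward 3.4 m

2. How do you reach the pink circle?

turn right 71°, forward 5.6 m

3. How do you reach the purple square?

turn left 68°, forward 3.9 m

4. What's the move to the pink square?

turn right 156°, forward 5.0 m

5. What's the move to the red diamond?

turn left 100°, forward 5.7 m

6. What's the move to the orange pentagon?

turn right 25°, forward 3.1 m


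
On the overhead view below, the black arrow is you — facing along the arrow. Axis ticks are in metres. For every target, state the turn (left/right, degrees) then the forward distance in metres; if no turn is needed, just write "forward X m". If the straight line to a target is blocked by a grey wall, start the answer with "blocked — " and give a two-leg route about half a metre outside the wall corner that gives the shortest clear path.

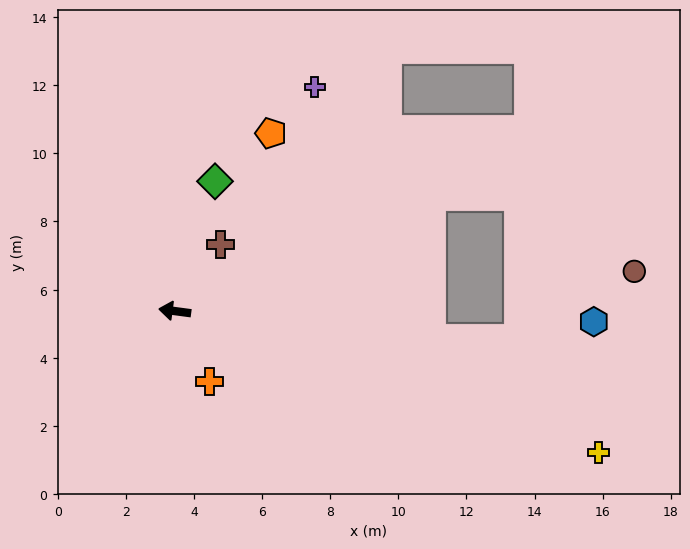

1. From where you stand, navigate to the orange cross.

turn left 124°, forward 2.3 m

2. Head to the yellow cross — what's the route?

turn left 169°, forward 13.1 m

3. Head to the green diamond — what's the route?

turn right 100°, forward 4.0 m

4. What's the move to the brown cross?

turn right 117°, forward 2.4 m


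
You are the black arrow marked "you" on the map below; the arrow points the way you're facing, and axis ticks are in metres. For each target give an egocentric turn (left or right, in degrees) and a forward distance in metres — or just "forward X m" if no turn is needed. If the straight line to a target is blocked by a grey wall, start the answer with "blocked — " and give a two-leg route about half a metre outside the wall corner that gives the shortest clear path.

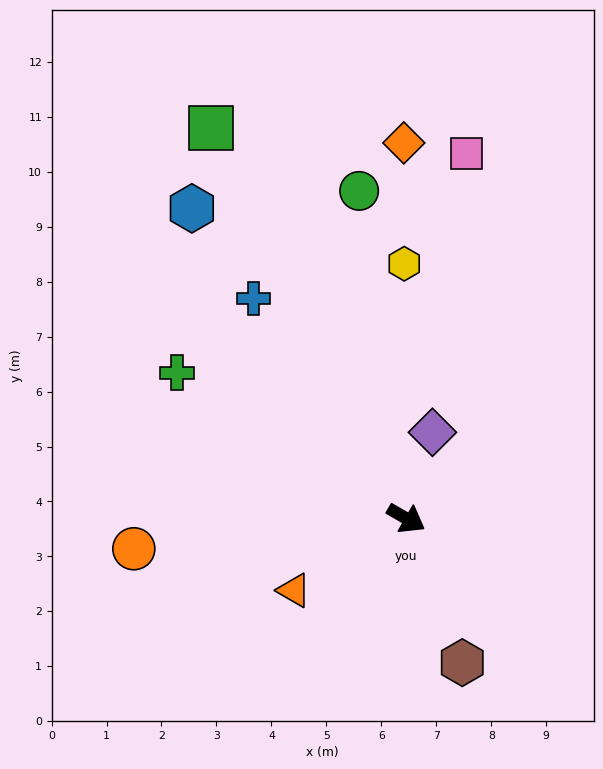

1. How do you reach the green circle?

turn left 128°, forward 6.0 m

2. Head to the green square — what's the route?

turn left 147°, forward 7.9 m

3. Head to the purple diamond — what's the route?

turn left 103°, forward 1.6 m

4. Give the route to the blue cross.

turn left 155°, forward 4.9 m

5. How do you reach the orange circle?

turn right 144°, forward 5.0 m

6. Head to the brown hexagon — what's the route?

turn right 39°, forward 2.8 m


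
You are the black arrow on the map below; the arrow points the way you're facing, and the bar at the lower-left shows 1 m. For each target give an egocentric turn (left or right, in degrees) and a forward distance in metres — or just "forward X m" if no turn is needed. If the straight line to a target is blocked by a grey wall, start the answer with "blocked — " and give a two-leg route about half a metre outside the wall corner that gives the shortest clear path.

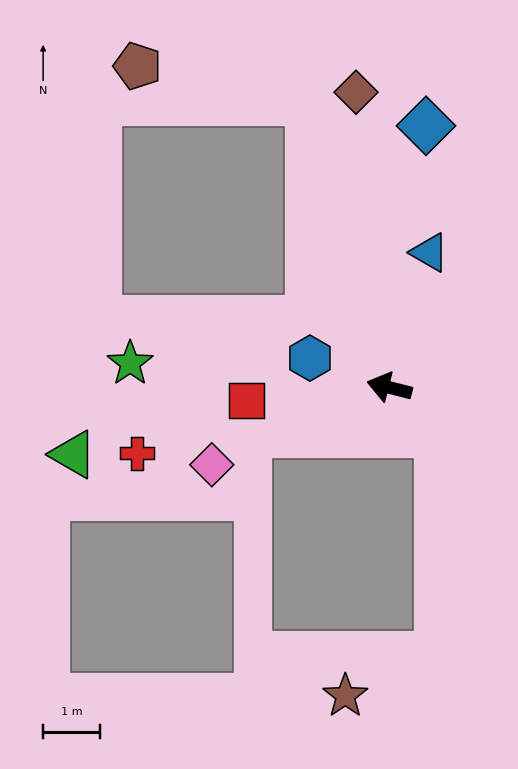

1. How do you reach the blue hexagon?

turn right 6°, forward 1.5 m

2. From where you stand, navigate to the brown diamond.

turn right 69°, forward 5.2 m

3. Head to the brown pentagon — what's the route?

blocked — turn right 60°, forward 5.2 m, then turn left 63°, forward 3.1 m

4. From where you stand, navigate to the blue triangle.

turn right 92°, forward 2.5 m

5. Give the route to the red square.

turn left 19°, forward 2.5 m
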